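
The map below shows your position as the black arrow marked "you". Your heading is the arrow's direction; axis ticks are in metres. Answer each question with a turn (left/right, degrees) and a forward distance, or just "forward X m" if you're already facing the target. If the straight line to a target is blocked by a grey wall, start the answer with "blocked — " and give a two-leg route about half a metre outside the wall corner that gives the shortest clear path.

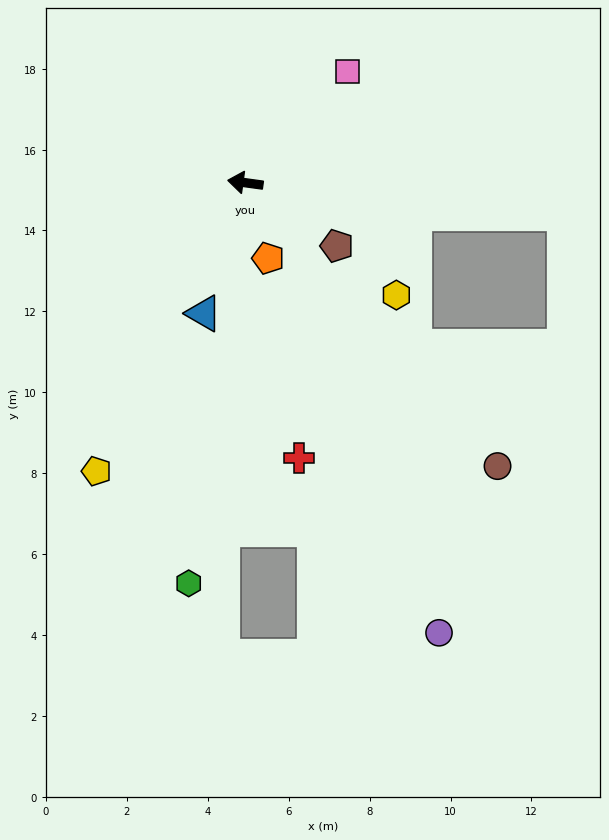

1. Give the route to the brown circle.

turn left 139°, forward 9.4 m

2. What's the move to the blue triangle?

turn left 80°, forward 3.4 m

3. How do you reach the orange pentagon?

turn left 115°, forward 1.9 m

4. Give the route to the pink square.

turn right 125°, forward 3.7 m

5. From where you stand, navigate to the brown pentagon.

turn left 153°, forward 2.7 m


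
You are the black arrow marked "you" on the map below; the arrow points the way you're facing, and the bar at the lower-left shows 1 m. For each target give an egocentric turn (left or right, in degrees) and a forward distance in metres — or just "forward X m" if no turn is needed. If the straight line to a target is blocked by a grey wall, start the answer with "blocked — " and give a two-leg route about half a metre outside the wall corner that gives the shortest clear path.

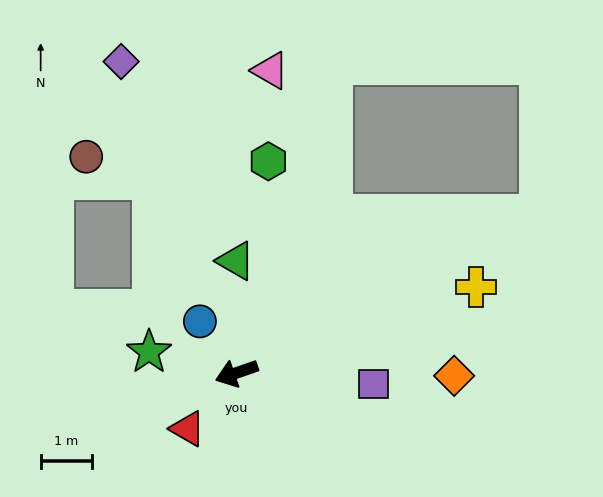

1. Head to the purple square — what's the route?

turn left 156°, forward 2.7 m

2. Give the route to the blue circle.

turn right 74°, forward 1.2 m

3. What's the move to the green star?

turn right 33°, forward 1.8 m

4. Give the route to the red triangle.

turn left 30°, forward 1.5 m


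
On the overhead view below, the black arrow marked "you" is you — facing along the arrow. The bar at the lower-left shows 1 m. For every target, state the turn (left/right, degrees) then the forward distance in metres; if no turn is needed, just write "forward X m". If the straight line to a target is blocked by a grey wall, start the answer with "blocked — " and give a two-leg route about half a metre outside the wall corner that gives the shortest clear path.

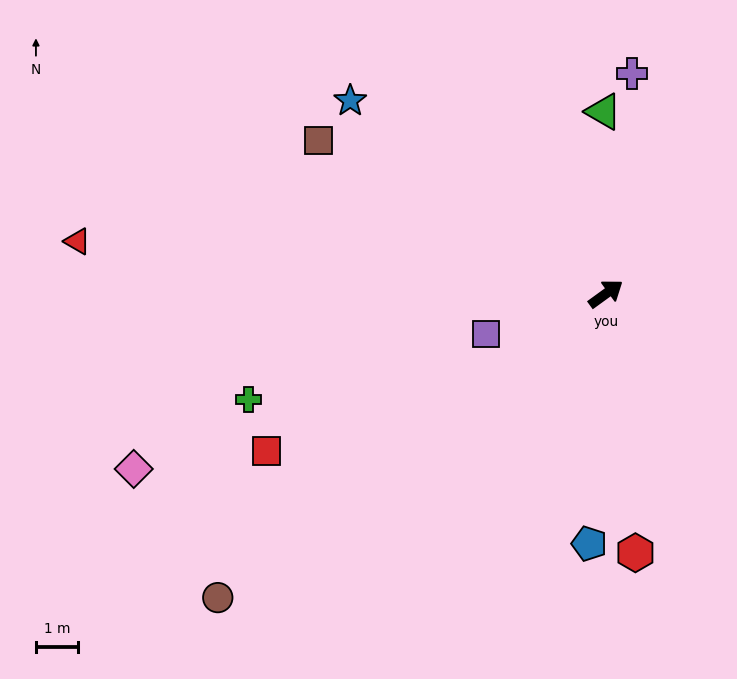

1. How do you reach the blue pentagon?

turn right 130°, forward 6.0 m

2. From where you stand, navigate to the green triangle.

turn left 55°, forward 4.4 m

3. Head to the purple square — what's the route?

turn left 162°, forward 3.0 m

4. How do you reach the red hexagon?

turn right 119°, forward 6.2 m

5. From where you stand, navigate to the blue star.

turn left 107°, forward 7.7 m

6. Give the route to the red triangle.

turn left 138°, forward 12.7 m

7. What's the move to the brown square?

turn left 116°, forward 7.8 m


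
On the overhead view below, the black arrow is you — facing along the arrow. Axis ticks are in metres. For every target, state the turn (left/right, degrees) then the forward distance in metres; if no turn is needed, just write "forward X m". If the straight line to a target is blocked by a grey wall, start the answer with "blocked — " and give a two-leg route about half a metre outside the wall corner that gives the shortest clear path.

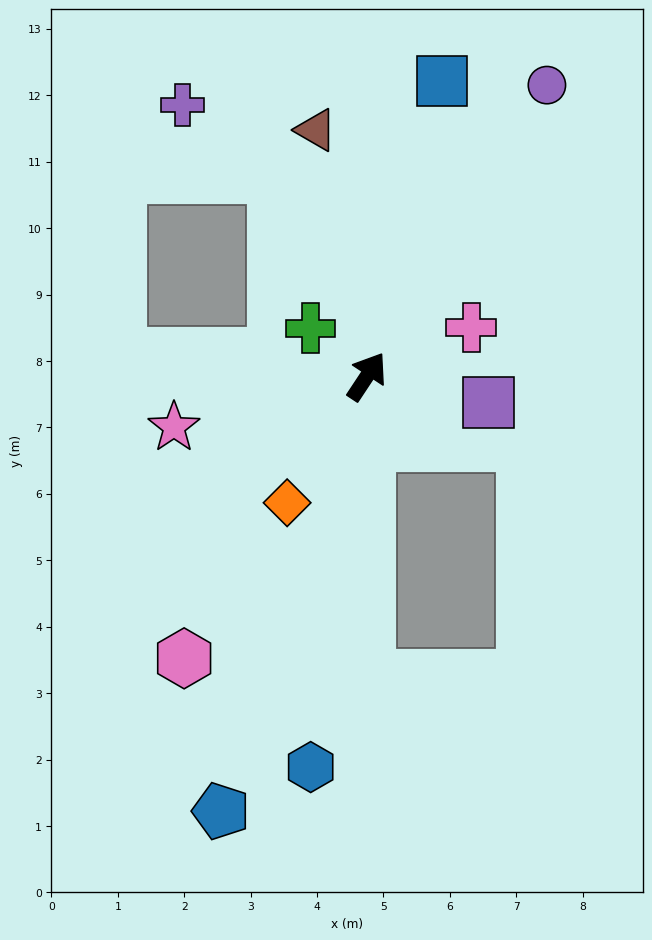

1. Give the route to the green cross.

turn left 83°, forward 1.1 m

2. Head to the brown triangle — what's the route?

turn left 45°, forward 3.8 m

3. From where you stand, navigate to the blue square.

turn left 19°, forward 4.6 m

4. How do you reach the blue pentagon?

turn right 165°, forward 6.9 m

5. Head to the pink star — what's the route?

turn left 138°, forward 3.0 m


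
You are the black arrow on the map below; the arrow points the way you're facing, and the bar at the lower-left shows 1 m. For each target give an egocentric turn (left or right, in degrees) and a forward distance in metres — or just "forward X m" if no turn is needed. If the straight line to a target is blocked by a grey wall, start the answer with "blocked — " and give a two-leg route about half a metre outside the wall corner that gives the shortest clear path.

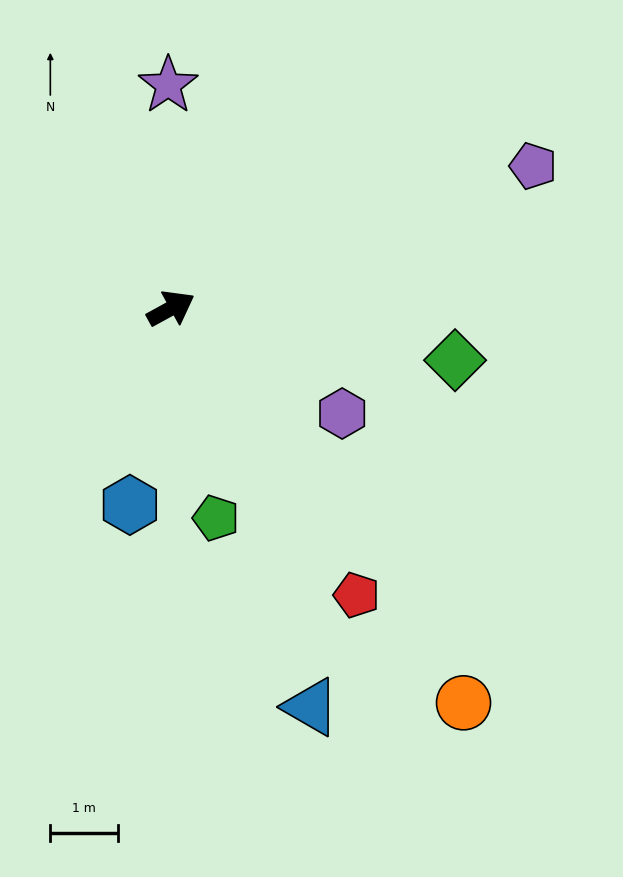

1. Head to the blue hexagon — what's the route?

turn right 131°, forward 3.0 m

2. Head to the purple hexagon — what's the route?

turn right 60°, forward 3.0 m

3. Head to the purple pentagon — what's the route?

turn right 7°, forward 5.8 m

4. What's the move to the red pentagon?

turn right 86°, forward 5.1 m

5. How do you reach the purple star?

turn left 62°, forward 3.3 m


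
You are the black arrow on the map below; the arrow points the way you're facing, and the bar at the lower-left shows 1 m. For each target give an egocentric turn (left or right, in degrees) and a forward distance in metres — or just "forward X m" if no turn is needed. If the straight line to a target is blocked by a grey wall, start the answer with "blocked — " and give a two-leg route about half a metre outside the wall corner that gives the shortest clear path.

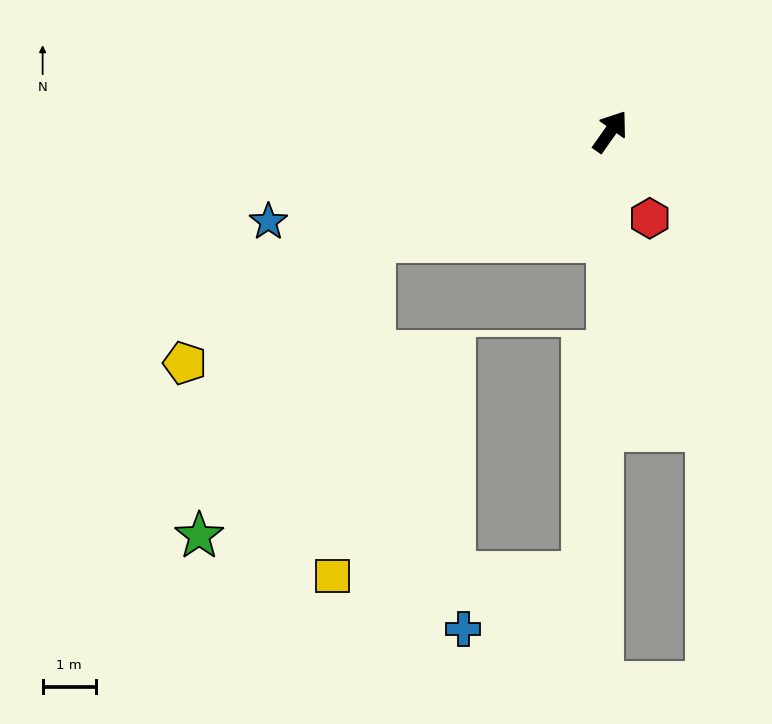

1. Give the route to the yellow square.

blocked — turn left 150°, forward 4.9 m, then turn left 58°, forward 6.4 m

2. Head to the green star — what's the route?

blocked — turn left 150°, forward 4.9 m, then turn left 35°, forward 6.4 m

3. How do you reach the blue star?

turn left 140°, forward 6.6 m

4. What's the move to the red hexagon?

turn right 120°, forward 1.8 m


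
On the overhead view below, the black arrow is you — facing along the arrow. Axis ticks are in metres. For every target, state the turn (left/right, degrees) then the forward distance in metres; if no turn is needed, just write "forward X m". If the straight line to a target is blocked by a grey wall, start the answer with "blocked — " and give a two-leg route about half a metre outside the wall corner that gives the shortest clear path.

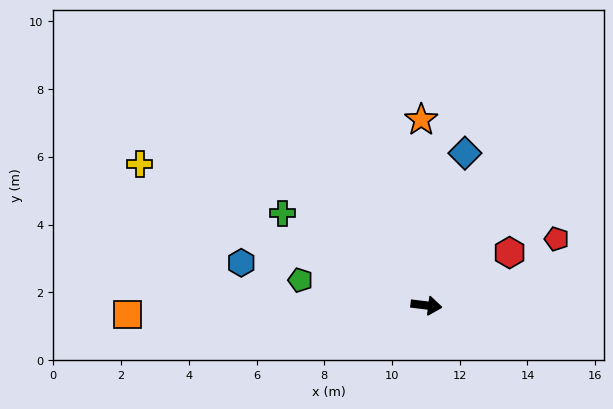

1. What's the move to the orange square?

turn right 171°, forward 8.8 m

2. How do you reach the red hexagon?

turn left 39°, forward 2.9 m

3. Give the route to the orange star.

turn left 99°, forward 5.5 m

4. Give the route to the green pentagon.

turn left 176°, forward 3.8 m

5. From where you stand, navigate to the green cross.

turn left 154°, forward 5.1 m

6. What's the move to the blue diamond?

turn left 83°, forward 4.6 m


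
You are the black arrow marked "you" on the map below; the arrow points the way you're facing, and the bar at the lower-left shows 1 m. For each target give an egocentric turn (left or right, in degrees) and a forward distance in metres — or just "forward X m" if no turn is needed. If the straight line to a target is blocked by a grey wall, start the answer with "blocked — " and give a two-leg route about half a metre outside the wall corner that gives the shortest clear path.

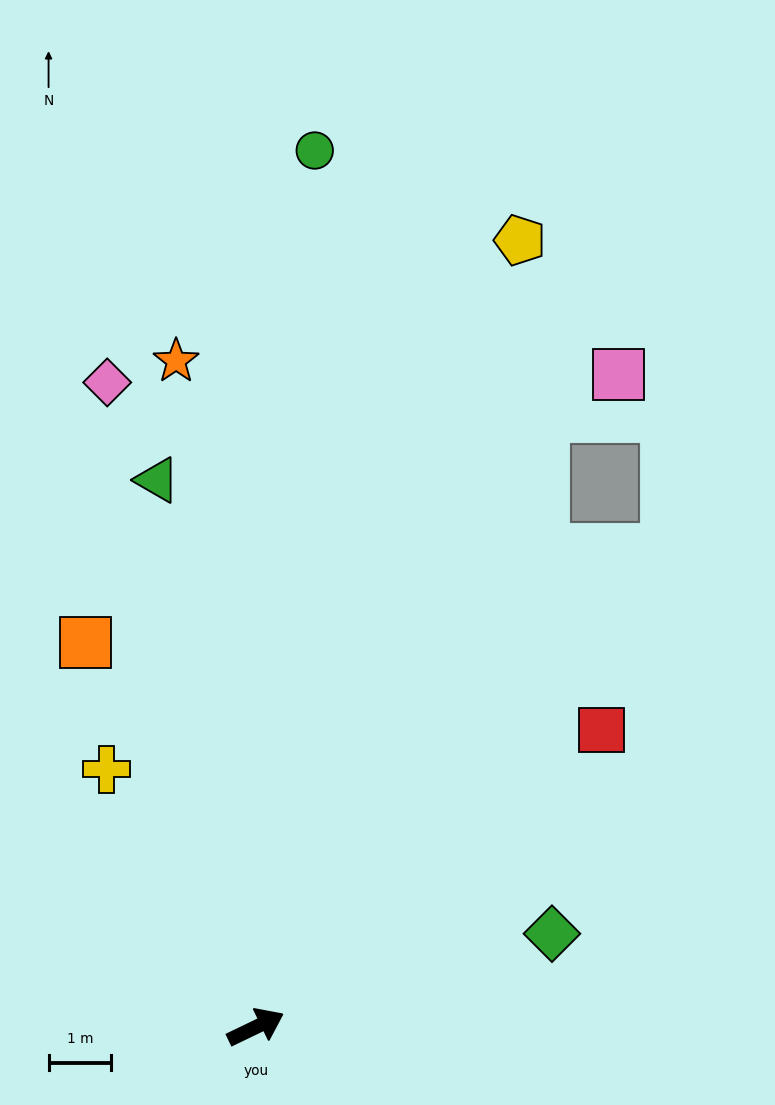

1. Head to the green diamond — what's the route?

turn right 8°, forward 5.0 m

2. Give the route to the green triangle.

turn left 74°, forward 8.9 m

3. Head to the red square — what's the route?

turn left 15°, forward 7.3 m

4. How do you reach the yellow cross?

turn left 94°, forward 4.8 m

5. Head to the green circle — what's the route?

turn left 60°, forward 14.0 m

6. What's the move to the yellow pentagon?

turn left 46°, forward 13.3 m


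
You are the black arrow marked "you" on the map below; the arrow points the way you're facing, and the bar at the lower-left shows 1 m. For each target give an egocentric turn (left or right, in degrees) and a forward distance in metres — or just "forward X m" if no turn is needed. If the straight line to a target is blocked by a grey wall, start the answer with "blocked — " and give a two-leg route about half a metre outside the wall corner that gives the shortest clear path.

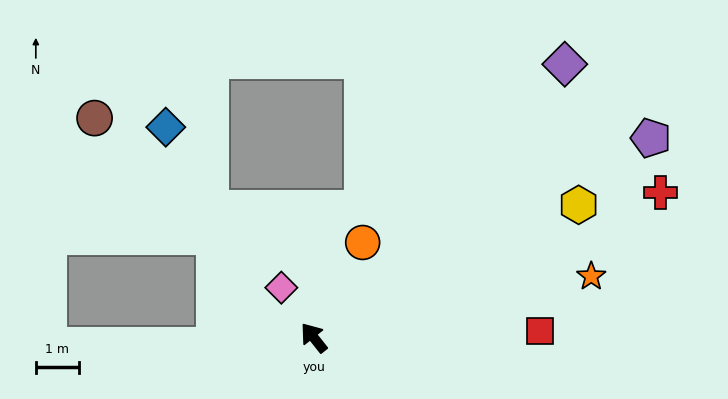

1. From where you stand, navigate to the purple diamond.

turn right 81°, forward 8.6 m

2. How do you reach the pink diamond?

turn right 5°, forward 1.4 m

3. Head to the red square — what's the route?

turn right 127°, forward 5.3 m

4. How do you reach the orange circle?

turn right 66°, forward 2.5 m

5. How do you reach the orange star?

turn right 116°, forward 6.6 m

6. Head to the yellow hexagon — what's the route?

turn right 102°, forward 6.9 m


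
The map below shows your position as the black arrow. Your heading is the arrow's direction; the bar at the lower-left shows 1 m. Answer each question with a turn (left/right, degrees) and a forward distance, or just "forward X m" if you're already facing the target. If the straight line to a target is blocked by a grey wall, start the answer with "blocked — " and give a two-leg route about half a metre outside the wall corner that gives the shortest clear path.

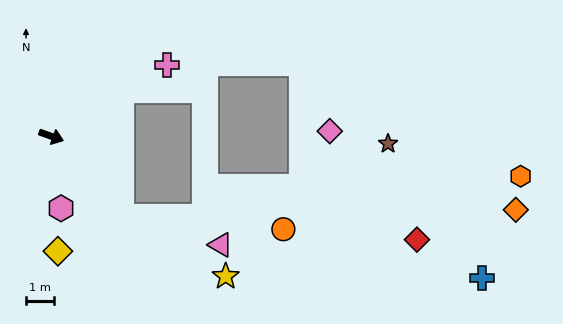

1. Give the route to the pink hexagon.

turn right 62°, forward 2.6 m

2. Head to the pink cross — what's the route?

turn left 52°, forward 4.8 m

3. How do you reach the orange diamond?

blocked — turn right 28°, forward 3.8 m, then turn left 49°, forward 13.9 m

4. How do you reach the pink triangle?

blocked — turn right 28°, forward 3.8 m, then turn left 31°, forward 3.6 m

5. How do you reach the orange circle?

blocked — turn right 28°, forward 3.8 m, then turn left 43°, forward 5.7 m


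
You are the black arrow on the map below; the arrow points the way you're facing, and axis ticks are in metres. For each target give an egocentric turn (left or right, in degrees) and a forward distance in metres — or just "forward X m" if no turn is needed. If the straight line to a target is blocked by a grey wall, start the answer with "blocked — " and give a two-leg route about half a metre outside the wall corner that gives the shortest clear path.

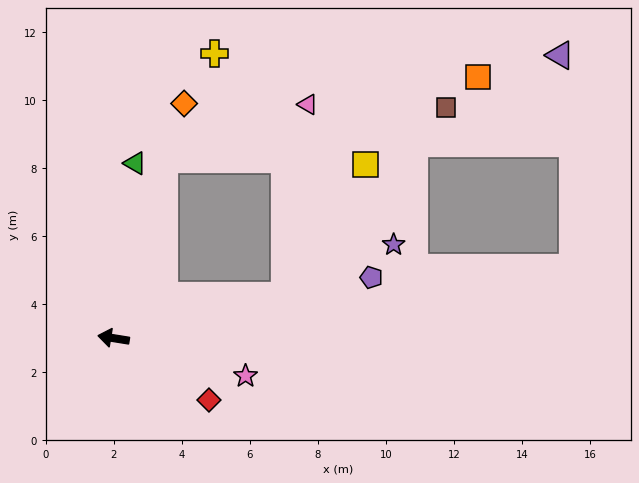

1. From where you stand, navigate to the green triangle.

turn right 88°, forward 5.2 m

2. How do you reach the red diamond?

turn left 156°, forward 3.3 m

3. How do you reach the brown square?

blocked — turn right 157°, forward 5.2 m, then turn left 36°, forward 7.3 m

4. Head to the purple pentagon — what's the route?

turn right 158°, forward 7.8 m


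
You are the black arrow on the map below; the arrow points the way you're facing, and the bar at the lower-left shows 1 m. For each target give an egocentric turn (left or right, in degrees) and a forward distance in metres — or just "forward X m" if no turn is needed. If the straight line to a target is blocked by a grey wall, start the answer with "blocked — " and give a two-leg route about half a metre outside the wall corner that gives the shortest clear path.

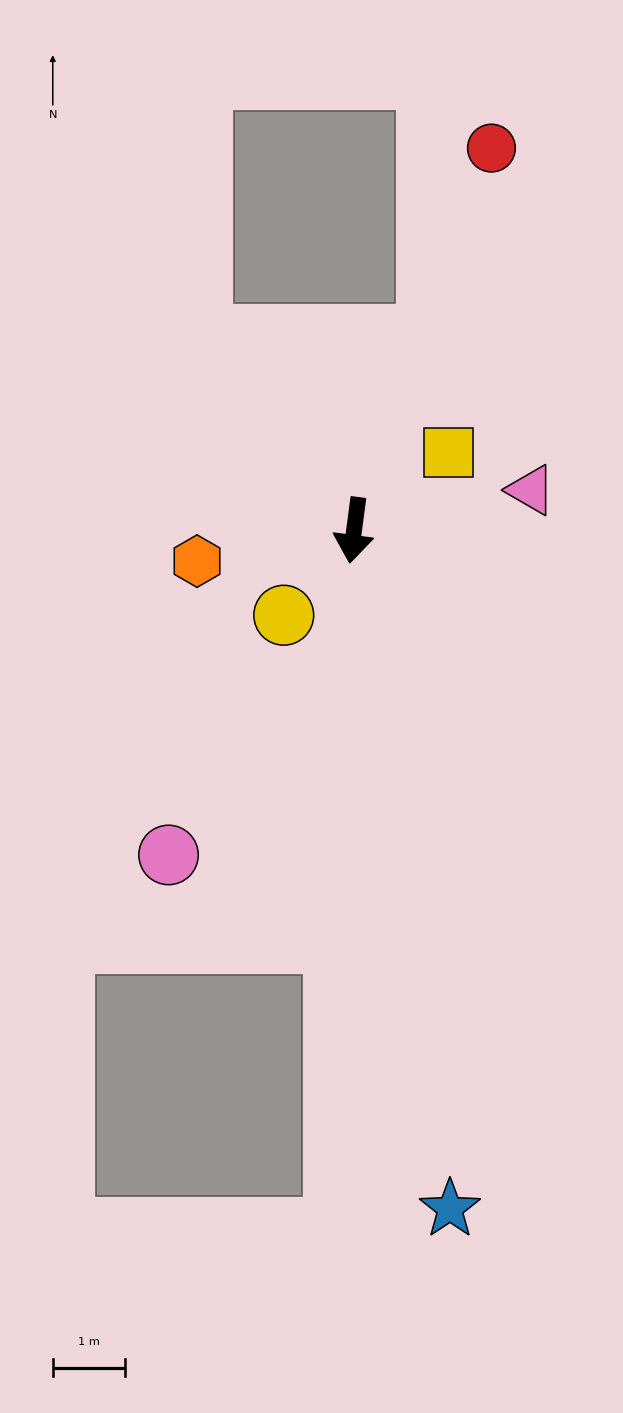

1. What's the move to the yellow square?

turn left 137°, forward 1.7 m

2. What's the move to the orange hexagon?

turn right 71°, forward 2.2 m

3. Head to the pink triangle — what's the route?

turn left 110°, forward 2.5 m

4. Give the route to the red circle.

turn left 168°, forward 5.6 m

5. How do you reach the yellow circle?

turn right 32°, forward 1.5 m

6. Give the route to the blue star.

turn left 16°, forward 9.4 m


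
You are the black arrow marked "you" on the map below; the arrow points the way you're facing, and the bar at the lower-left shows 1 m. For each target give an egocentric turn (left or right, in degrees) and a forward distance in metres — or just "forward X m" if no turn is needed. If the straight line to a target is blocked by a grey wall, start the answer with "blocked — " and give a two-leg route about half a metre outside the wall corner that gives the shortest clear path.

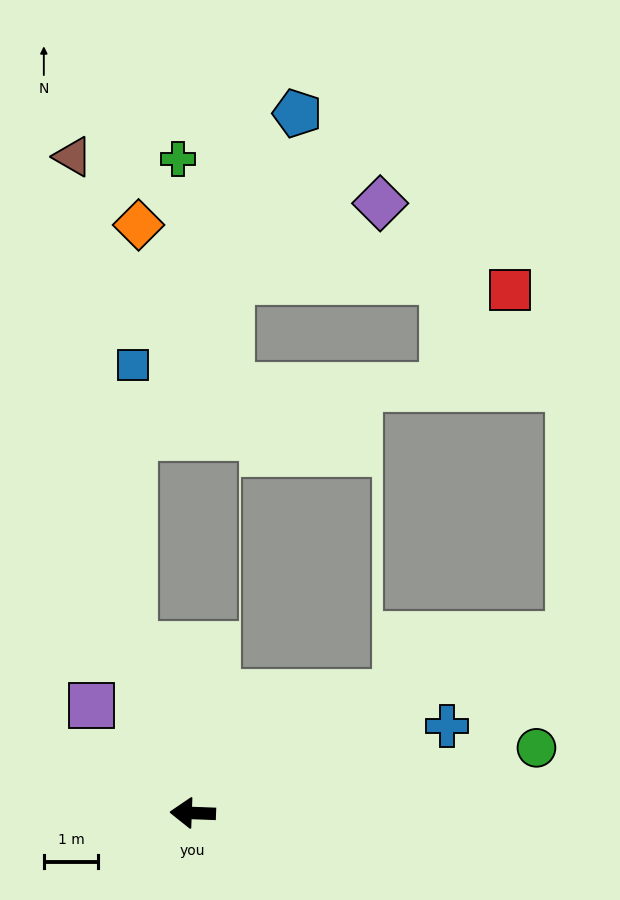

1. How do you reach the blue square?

blocked — turn right 69°, forward 3.3 m, then turn right 18°, forward 5.1 m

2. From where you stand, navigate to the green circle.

turn right 167°, forward 6.4 m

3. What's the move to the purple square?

turn right 45°, forward 2.7 m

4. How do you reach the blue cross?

turn right 159°, forward 4.9 m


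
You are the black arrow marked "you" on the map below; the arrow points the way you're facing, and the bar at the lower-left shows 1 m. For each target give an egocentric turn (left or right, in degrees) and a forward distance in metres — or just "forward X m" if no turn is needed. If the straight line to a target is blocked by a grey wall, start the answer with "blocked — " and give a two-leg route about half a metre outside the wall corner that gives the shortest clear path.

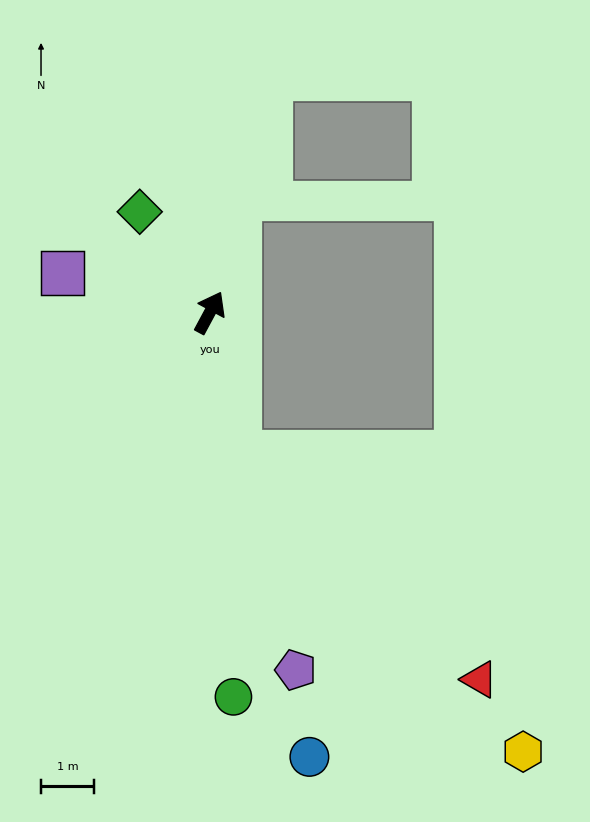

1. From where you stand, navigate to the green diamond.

turn left 63°, forward 2.3 m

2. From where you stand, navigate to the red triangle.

blocked — turn right 140°, forward 2.7 m, then turn left 35°, forward 6.2 m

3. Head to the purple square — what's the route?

turn left 103°, forward 2.9 m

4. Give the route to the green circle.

turn right 148°, forward 7.2 m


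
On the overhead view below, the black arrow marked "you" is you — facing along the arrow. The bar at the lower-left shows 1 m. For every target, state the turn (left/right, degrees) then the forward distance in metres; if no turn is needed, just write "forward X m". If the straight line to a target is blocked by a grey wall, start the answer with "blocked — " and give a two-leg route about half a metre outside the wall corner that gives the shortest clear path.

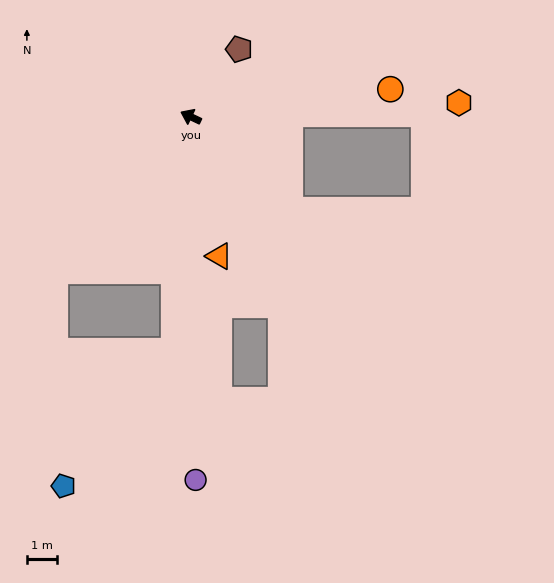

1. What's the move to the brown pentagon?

turn right 100°, forward 2.8 m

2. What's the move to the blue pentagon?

blocked — turn left 111°, forward 7.9 m, then turn right 35°, forward 5.9 m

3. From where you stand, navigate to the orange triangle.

turn left 127°, forward 4.8 m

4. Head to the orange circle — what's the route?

turn right 147°, forward 6.8 m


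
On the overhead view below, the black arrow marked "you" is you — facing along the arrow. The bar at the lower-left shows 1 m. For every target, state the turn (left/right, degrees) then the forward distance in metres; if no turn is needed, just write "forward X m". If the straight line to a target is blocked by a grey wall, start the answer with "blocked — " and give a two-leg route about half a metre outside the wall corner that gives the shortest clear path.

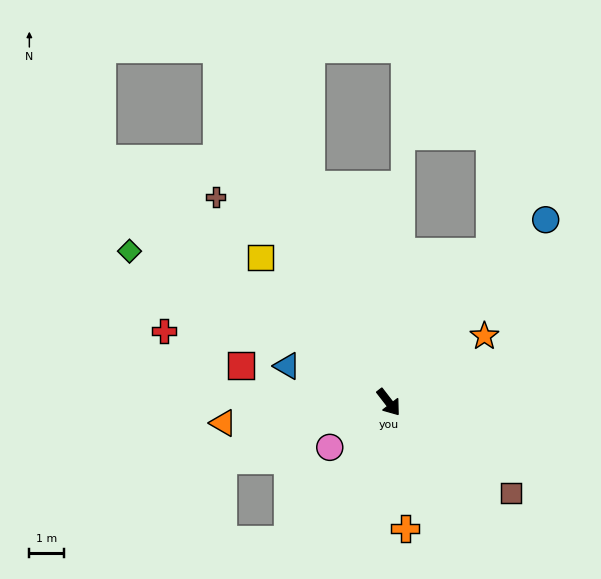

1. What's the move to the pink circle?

turn right 90°, forward 2.2 m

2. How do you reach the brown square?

turn left 16°, forward 4.4 m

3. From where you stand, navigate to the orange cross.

turn right 30°, forward 3.7 m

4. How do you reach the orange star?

turn left 87°, forward 3.4 m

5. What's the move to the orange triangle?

turn right 121°, forward 4.9 m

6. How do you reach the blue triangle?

turn right 147°, forward 3.2 m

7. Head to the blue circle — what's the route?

turn left 102°, forward 7.0 m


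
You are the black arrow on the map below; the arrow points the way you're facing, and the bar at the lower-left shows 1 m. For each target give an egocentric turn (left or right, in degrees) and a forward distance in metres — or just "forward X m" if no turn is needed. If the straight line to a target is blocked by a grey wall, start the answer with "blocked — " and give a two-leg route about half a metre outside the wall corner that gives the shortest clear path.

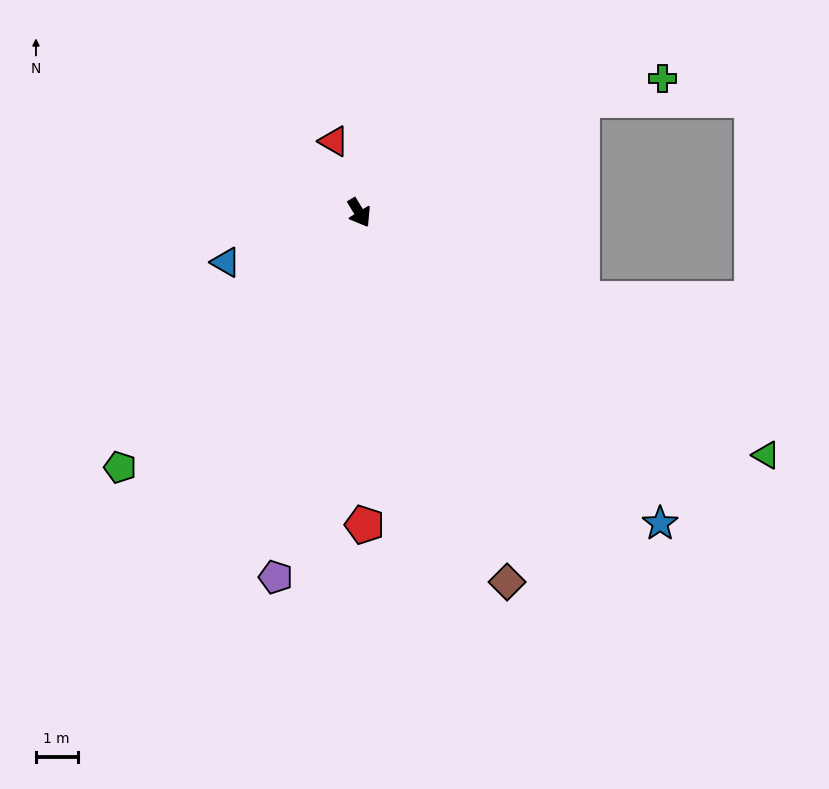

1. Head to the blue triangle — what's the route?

turn right 101°, forward 3.4 m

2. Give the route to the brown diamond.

turn right 9°, forward 9.6 m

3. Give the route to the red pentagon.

turn right 30°, forward 7.5 m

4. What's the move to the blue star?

turn left 13°, forward 10.4 m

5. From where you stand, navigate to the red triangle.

turn left 168°, forward 1.8 m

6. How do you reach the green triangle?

turn left 28°, forward 11.4 m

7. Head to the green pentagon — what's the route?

turn right 74°, forward 8.4 m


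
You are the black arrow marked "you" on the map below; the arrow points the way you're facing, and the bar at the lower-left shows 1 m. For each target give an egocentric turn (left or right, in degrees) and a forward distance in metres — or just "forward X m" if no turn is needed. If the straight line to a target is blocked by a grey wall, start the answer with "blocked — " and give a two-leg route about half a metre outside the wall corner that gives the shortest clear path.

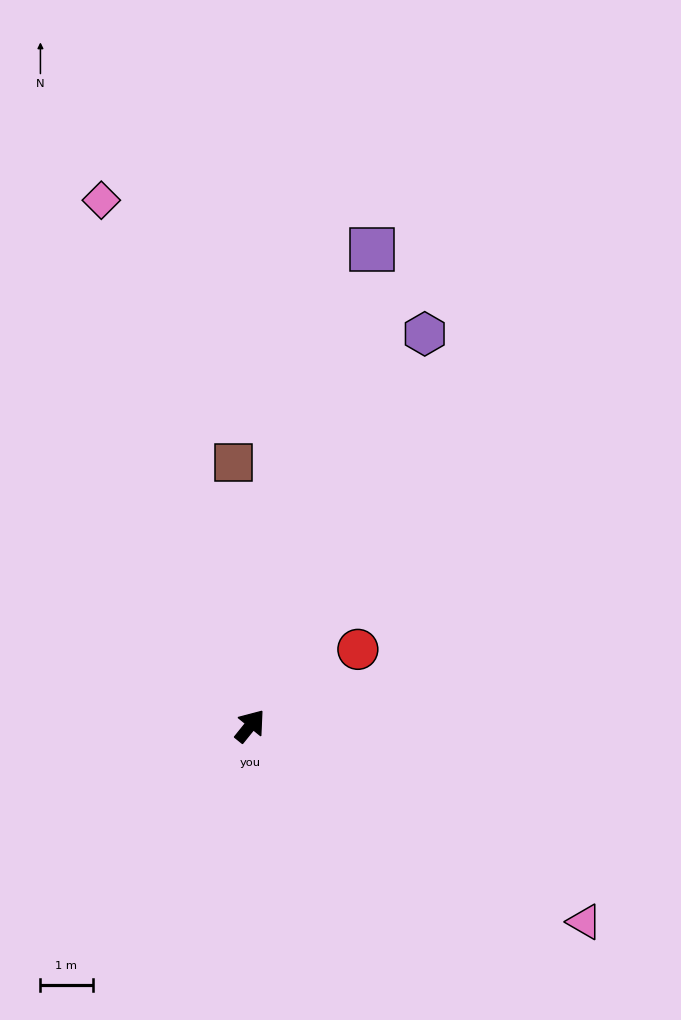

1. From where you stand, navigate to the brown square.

turn left 42°, forward 5.1 m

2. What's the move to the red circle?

turn right 16°, forward 2.5 m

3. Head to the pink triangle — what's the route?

turn right 81°, forward 7.4 m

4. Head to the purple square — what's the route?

turn left 25°, forward 9.4 m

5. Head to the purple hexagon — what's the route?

turn left 15°, forward 8.2 m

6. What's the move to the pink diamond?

turn left 55°, forward 10.5 m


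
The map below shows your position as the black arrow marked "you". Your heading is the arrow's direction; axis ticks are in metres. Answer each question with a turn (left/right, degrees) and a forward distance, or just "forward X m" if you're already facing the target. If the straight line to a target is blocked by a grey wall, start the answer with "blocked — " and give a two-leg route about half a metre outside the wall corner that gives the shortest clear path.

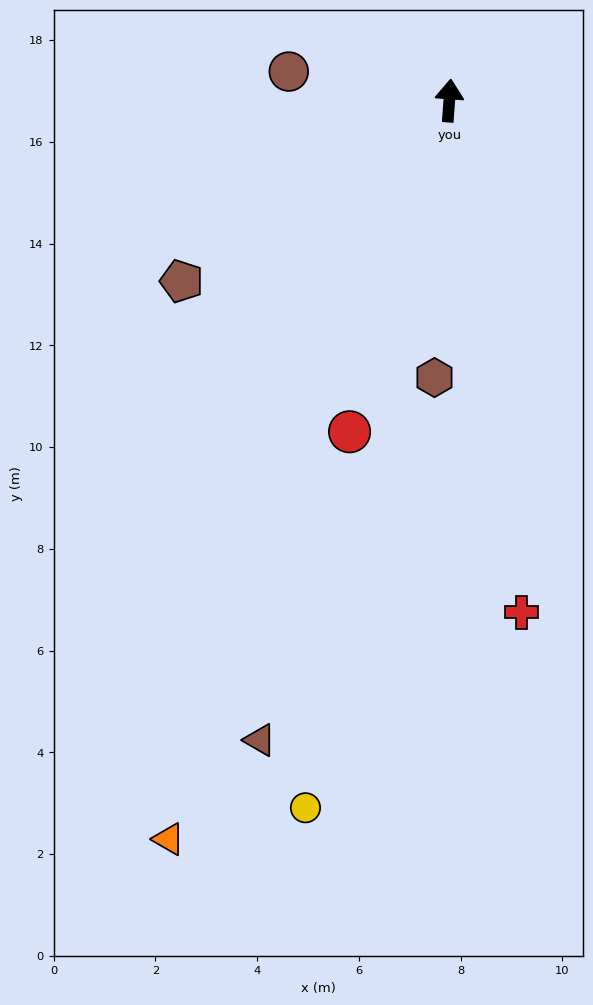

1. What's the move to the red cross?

turn right 168°, forward 10.2 m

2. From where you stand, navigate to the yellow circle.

turn left 173°, forward 14.2 m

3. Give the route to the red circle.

turn left 167°, forward 6.8 m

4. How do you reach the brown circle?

turn left 84°, forward 3.2 m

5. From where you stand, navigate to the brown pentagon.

turn left 128°, forward 6.3 m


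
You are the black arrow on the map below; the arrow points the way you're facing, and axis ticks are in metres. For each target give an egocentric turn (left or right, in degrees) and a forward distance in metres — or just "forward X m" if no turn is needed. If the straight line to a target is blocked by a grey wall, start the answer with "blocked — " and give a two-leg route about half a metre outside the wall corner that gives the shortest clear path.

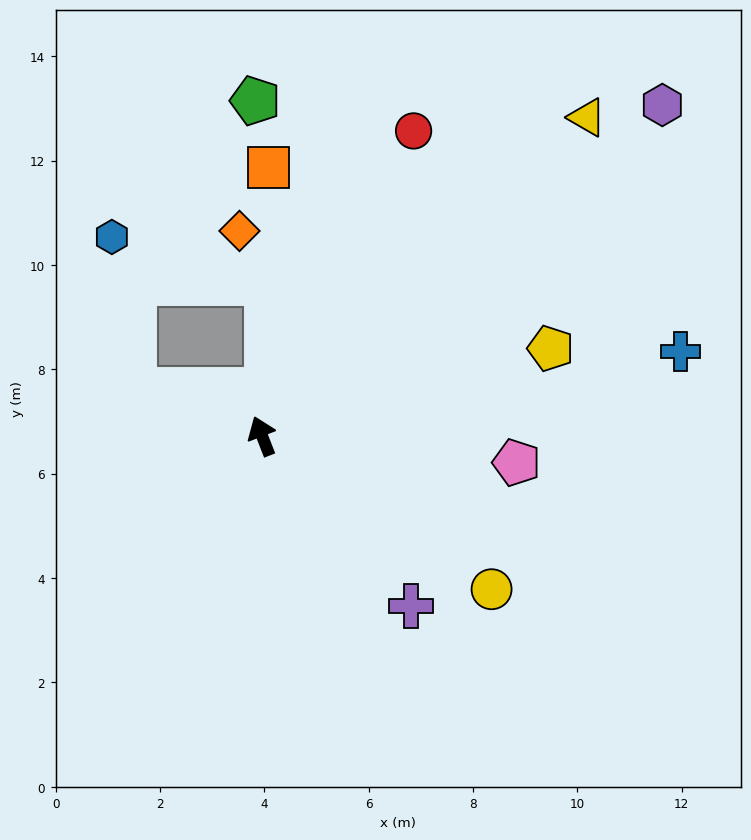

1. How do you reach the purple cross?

turn right 160°, forward 4.3 m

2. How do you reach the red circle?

turn right 48°, forward 6.5 m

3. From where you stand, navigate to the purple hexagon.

turn right 72°, forward 10.0 m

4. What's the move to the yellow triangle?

turn right 67°, forward 8.7 m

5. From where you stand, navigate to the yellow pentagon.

turn right 94°, forward 5.8 m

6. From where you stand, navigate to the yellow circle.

turn right 145°, forward 5.3 m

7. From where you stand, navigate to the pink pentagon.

turn right 117°, forward 4.9 m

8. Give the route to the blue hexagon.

blocked — turn left 49°, forward 2.6 m, then turn right 62°, forward 3.0 m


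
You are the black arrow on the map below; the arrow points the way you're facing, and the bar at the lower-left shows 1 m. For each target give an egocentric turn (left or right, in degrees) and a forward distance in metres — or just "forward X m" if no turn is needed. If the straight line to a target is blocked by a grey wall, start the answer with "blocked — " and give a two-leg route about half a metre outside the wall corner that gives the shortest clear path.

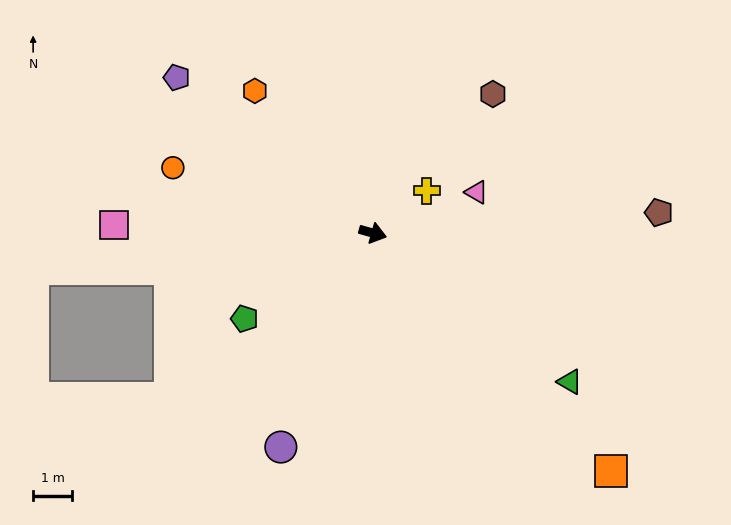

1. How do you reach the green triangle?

turn right 21°, forward 6.4 m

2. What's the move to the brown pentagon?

turn left 20°, forward 7.4 m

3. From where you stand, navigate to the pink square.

turn right 166°, forward 6.7 m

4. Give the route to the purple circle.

turn right 97°, forward 6.0 m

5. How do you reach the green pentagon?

turn right 130°, forward 4.0 m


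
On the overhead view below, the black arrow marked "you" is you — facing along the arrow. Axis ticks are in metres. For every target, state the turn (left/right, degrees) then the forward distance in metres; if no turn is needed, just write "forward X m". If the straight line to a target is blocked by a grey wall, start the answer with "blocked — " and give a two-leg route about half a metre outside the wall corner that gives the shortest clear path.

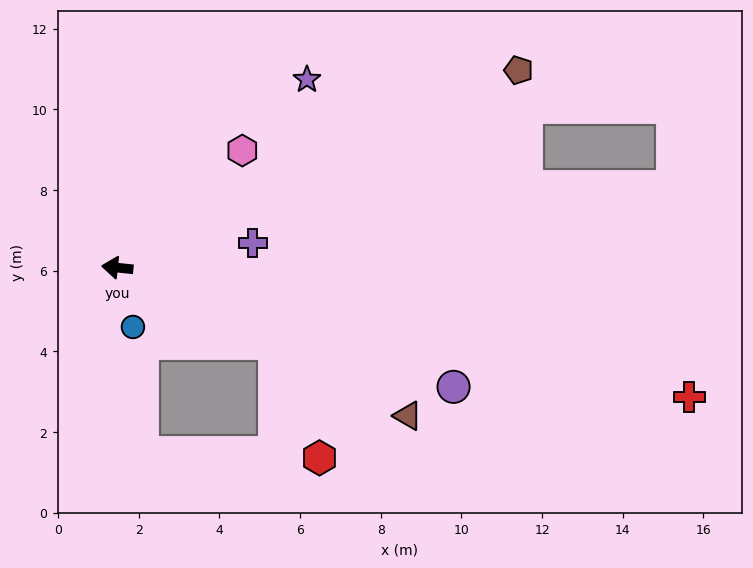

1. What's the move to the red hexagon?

blocked — turn left 161°, forward 4.3 m, then turn right 44°, forward 3.1 m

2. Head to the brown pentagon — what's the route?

turn right 148°, forward 11.1 m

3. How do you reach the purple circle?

turn left 166°, forward 8.8 m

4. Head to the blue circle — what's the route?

turn left 111°, forward 1.5 m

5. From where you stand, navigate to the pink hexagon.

turn right 131°, forward 4.2 m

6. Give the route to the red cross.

turn left 173°, forward 14.5 m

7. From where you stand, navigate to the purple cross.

turn right 164°, forward 3.4 m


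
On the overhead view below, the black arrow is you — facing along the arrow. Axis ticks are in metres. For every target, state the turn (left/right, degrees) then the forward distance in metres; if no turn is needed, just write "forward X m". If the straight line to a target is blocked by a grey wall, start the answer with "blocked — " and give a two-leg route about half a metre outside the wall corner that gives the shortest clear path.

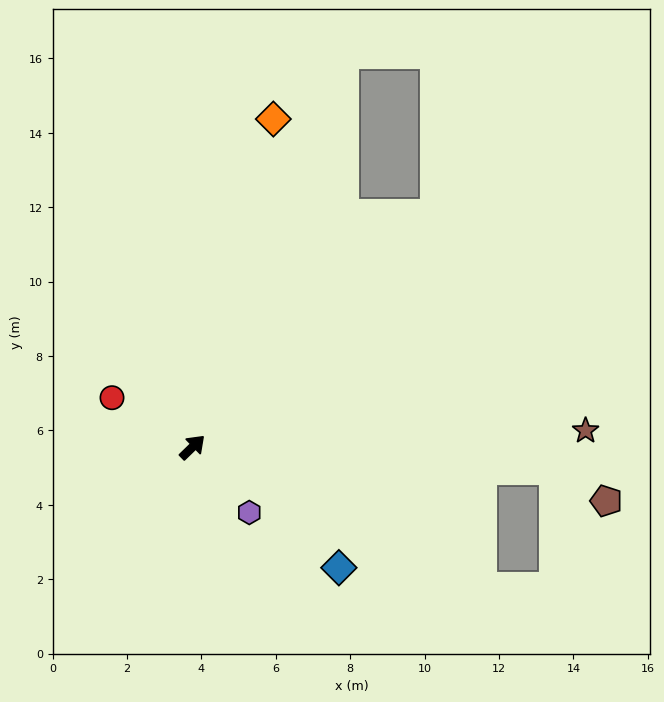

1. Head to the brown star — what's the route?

turn right 42°, forward 10.6 m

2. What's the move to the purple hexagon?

turn right 93°, forward 2.3 m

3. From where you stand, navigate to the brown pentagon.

blocked — turn right 48°, forward 9.8 m, then turn right 27°, forward 1.6 m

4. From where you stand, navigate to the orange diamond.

turn left 32°, forward 9.1 m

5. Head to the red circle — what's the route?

turn left 104°, forward 2.5 m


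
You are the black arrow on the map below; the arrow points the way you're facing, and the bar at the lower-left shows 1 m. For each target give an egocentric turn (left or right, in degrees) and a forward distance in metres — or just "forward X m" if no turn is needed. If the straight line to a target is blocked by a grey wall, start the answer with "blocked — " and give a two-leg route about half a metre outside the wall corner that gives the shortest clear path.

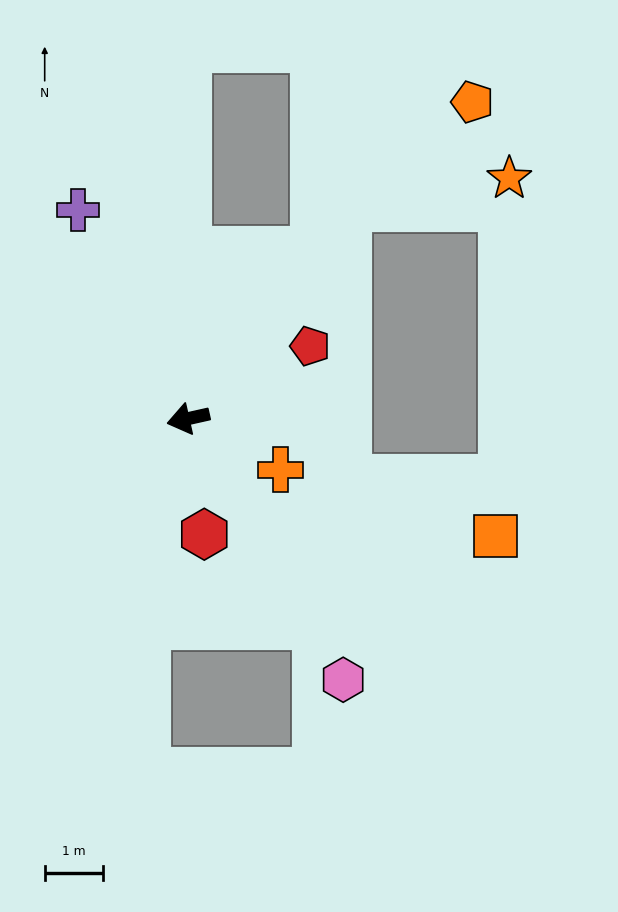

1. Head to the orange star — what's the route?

blocked — turn right 139°, forward 4.6 m, then turn right 44°, forward 2.8 m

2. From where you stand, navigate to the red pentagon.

turn right 162°, forward 2.4 m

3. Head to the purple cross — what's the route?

turn right 75°, forward 4.1 m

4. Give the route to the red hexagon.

turn left 85°, forward 2.0 m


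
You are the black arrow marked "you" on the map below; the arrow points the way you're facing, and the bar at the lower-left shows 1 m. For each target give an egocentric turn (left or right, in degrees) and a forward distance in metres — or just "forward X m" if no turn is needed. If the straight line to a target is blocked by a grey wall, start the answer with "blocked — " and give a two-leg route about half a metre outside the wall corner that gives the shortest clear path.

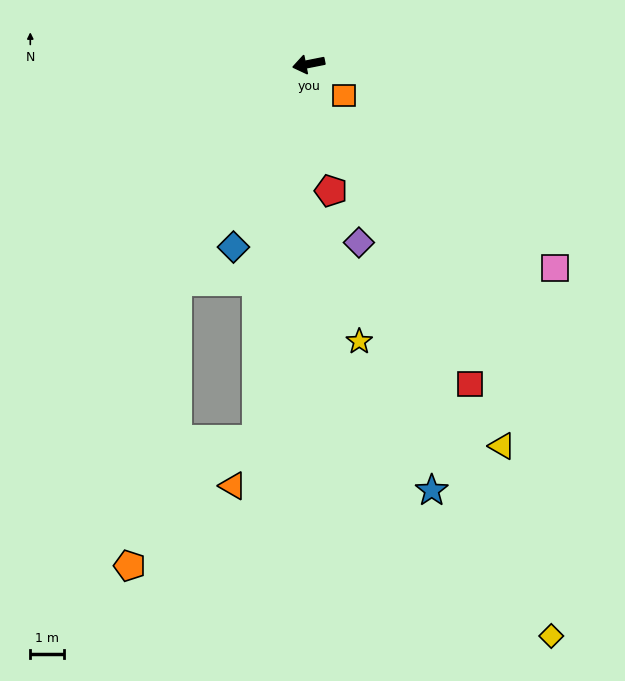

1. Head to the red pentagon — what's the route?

turn left 89°, forward 3.8 m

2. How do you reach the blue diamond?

turn left 56°, forward 5.8 m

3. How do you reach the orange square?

turn left 127°, forward 1.4 m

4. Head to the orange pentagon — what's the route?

blocked — turn left 48°, forward 7.5 m, then turn left 21°, forward 8.5 m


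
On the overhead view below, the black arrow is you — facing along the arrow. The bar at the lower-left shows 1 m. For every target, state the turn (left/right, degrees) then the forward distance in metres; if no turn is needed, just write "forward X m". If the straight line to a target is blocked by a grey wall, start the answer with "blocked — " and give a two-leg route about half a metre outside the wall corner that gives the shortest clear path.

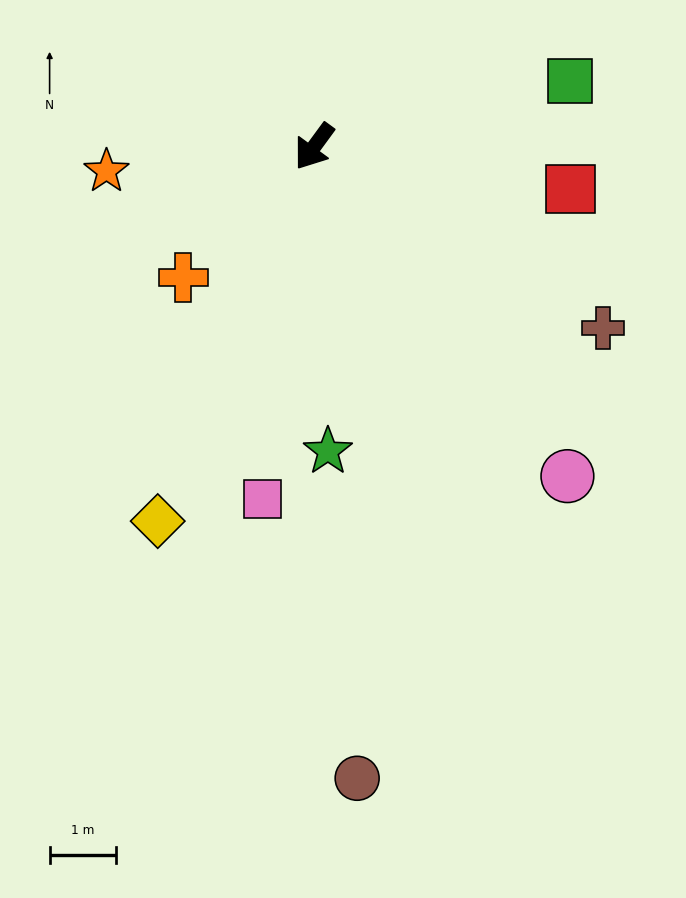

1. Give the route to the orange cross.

turn right 9°, forward 2.8 m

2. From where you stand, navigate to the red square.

turn left 117°, forward 3.9 m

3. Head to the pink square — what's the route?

turn left 28°, forward 5.4 m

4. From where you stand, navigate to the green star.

turn left 39°, forward 4.6 m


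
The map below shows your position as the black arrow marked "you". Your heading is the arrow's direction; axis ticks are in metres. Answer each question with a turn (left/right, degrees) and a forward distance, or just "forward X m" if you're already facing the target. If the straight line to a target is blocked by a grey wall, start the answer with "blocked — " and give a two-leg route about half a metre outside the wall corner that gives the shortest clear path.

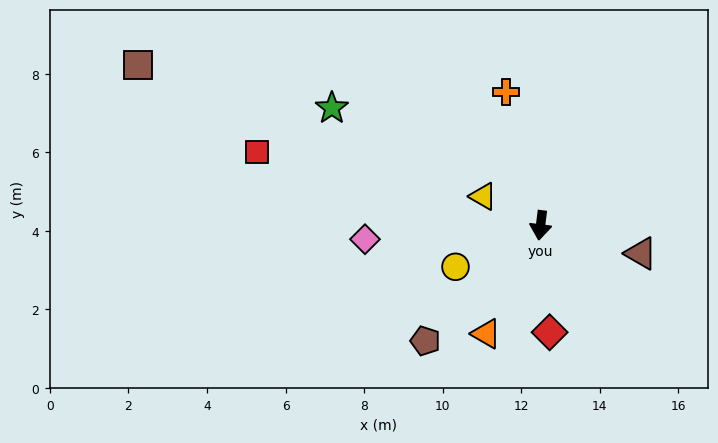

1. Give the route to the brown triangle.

turn left 81°, forward 2.7 m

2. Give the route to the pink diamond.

turn right 78°, forward 4.5 m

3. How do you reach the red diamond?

turn left 12°, forward 2.7 m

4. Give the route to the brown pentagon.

turn right 38°, forward 4.2 m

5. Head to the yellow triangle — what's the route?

turn right 110°, forward 1.6 m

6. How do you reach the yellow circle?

turn right 57°, forward 2.4 m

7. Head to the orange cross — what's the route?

turn right 158°, forward 3.5 m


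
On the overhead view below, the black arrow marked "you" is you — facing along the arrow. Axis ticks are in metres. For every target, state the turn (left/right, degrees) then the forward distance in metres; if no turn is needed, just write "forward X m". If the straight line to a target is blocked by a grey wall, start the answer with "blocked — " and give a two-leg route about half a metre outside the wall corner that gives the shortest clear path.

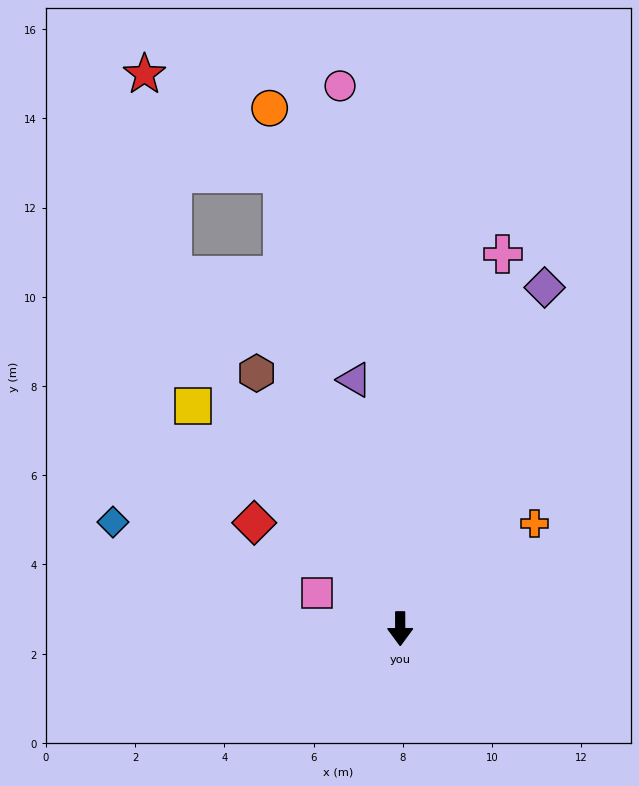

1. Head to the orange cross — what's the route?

turn left 128°, forward 3.8 m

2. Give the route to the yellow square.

turn right 137°, forward 6.8 m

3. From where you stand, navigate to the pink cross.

turn left 165°, forward 8.7 m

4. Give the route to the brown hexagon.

turn right 151°, forward 6.6 m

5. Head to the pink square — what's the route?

turn right 113°, forward 2.0 m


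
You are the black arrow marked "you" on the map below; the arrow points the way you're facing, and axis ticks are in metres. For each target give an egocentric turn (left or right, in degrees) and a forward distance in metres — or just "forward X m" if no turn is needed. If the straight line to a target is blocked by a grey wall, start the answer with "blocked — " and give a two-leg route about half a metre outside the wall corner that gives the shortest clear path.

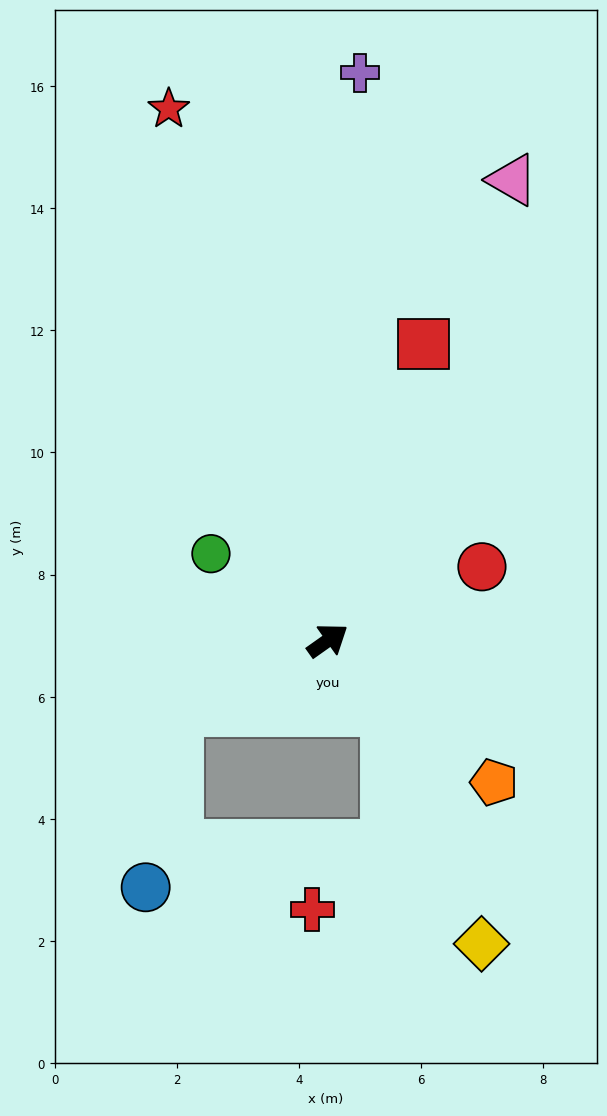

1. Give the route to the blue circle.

blocked — turn left 170°, forward 2.7 m, then turn left 55°, forward 2.9 m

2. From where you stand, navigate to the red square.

turn left 37°, forward 5.1 m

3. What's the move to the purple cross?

turn left 51°, forward 9.3 m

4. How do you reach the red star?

turn left 71°, forward 9.1 m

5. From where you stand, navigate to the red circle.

turn right 10°, forward 2.8 m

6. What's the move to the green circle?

turn left 108°, forward 2.4 m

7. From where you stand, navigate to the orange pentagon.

turn right 76°, forward 3.6 m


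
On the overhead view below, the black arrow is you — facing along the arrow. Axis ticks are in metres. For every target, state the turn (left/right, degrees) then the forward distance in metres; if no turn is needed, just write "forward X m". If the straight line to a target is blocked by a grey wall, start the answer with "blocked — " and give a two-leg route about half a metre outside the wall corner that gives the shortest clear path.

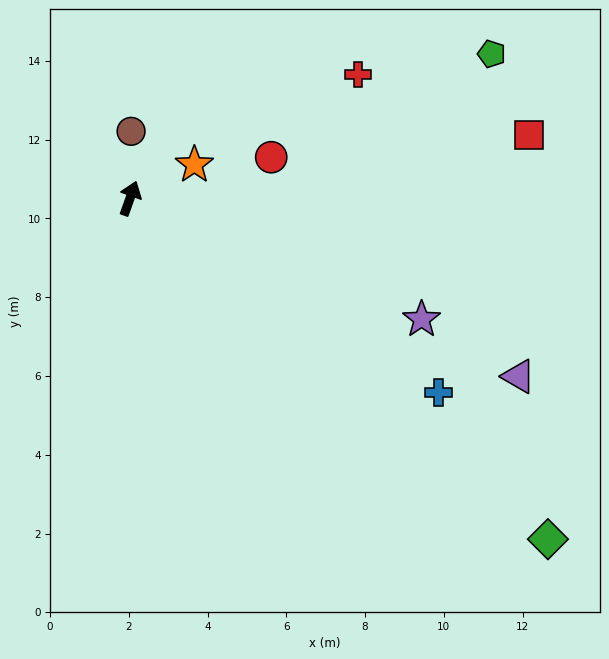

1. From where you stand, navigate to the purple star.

turn right 93°, forward 8.0 m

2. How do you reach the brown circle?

turn left 19°, forward 1.7 m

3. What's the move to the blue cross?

turn right 103°, forward 9.3 m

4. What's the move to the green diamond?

turn right 110°, forward 13.7 m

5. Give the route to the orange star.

turn right 43°, forward 1.8 m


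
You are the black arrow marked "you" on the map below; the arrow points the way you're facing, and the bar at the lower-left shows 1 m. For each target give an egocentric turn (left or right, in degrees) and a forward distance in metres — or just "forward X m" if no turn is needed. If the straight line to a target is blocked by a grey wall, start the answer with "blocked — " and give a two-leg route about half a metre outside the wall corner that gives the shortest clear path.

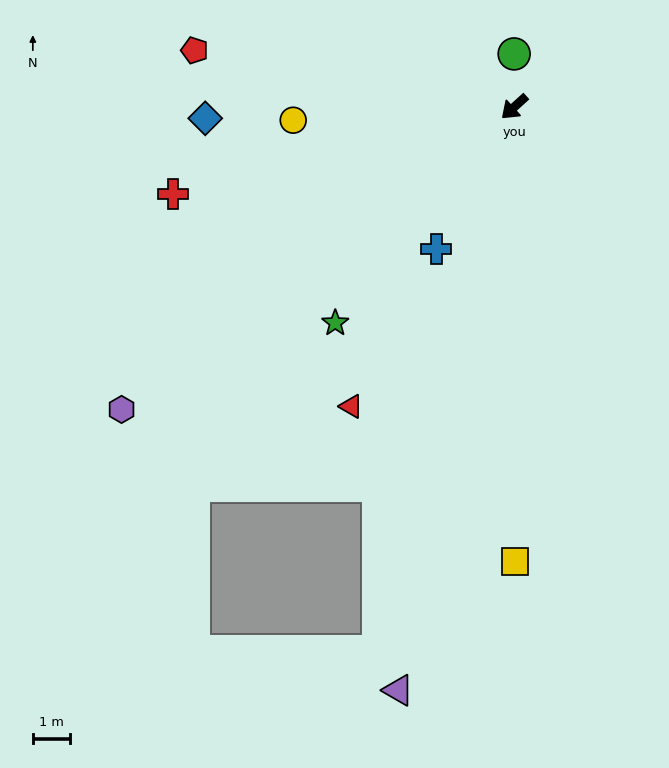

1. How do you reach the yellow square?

turn left 48°, forward 12.1 m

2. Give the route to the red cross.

turn right 28°, forward 9.4 m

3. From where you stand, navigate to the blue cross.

turn left 19°, forward 4.3 m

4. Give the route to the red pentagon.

turn right 52°, forward 8.6 m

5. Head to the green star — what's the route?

turn left 8°, forward 7.5 m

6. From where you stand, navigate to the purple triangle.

turn left 37°, forward 15.8 m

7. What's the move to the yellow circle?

turn right 39°, forward 5.9 m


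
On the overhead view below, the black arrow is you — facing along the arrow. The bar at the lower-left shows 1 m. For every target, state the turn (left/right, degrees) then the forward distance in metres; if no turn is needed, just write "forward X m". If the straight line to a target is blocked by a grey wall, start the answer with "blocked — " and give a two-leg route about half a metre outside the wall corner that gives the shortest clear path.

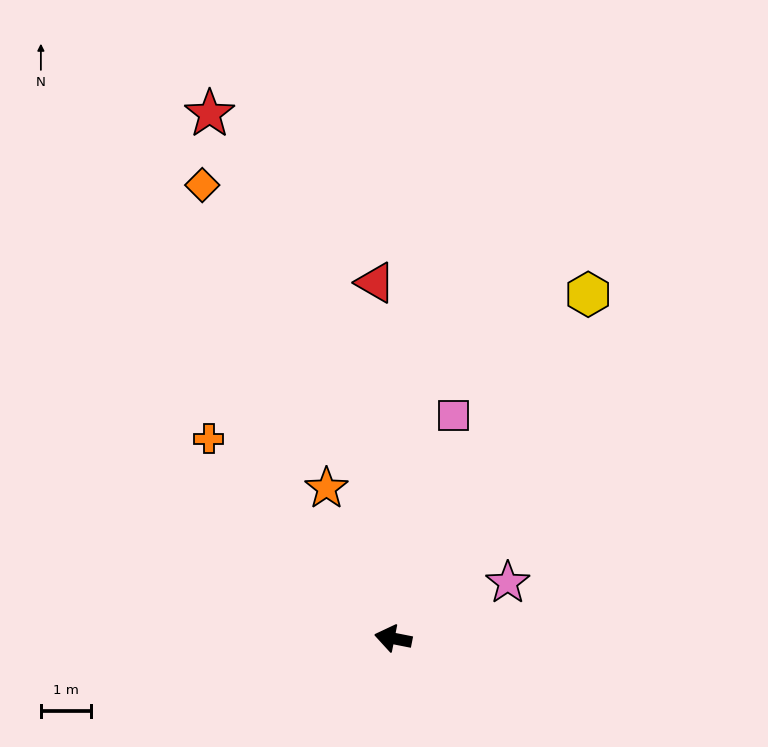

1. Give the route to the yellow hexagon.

turn right 108°, forward 7.9 m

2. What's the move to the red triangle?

turn right 76°, forward 7.1 m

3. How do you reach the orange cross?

turn right 36°, forward 5.4 m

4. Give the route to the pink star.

turn right 143°, forward 2.5 m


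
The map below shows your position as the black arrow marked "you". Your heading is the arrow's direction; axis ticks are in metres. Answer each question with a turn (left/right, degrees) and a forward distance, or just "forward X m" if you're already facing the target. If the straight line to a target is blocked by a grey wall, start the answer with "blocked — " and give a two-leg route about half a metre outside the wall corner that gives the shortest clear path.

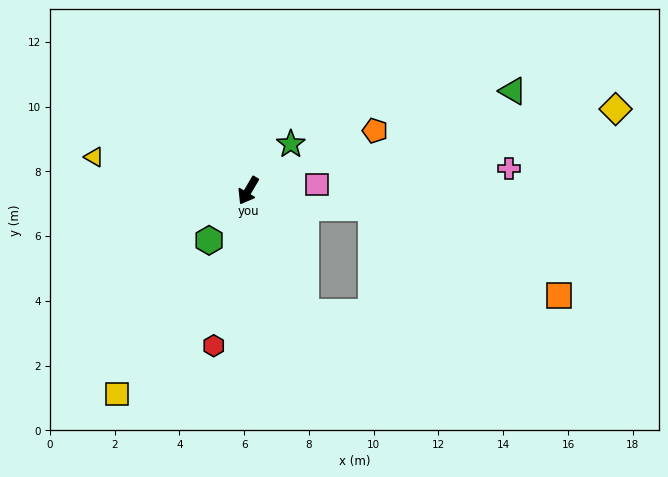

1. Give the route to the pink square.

turn left 126°, forward 2.1 m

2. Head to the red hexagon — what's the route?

turn left 18°, forward 4.9 m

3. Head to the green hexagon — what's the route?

turn right 8°, forward 2.0 m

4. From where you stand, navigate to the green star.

turn left 168°, forward 1.9 m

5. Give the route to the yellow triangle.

turn right 72°, forward 4.9 m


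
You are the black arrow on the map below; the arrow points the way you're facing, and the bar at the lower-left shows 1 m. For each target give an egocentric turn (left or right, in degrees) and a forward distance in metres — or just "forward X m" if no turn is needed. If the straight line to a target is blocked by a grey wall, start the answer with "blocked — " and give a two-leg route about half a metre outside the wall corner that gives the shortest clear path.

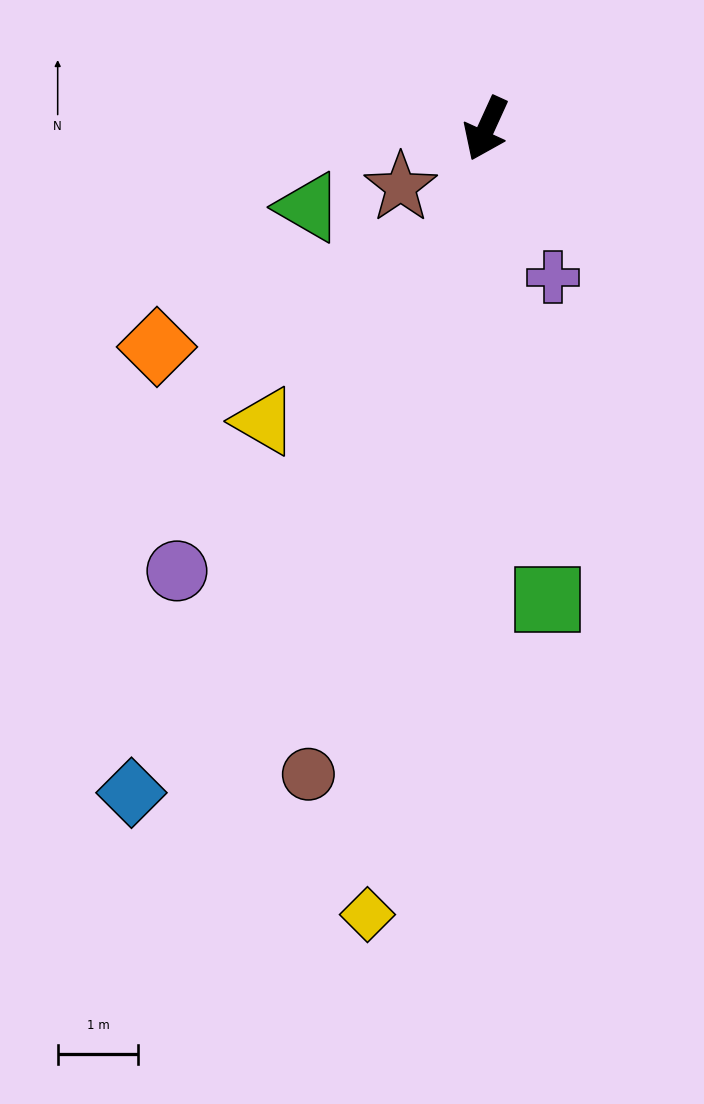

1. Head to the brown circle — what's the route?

turn left 9°, forward 8.3 m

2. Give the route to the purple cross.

turn left 49°, forward 2.0 m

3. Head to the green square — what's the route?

turn left 32°, forward 5.9 m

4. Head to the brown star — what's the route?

turn right 31°, forward 1.3 m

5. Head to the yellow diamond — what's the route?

turn left 16°, forward 9.9 m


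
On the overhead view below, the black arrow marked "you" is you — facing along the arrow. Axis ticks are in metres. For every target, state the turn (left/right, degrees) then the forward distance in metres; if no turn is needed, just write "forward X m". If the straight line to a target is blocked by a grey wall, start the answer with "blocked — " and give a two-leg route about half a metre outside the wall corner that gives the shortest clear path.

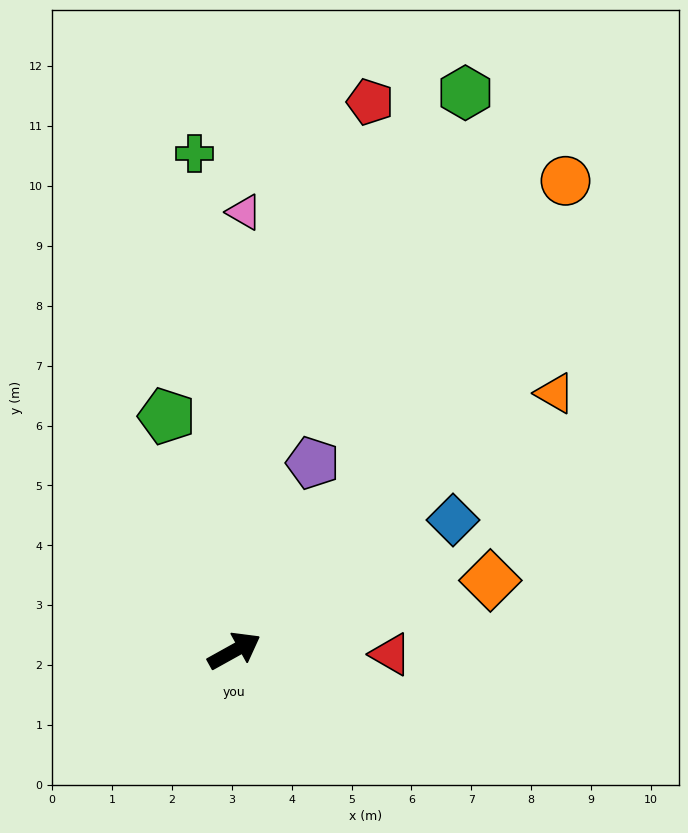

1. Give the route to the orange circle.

turn left 26°, forward 9.6 m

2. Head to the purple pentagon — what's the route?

turn left 38°, forward 3.4 m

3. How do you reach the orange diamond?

turn right 14°, forward 4.4 m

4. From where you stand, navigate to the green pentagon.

turn left 77°, forward 4.1 m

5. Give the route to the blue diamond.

forward 4.3 m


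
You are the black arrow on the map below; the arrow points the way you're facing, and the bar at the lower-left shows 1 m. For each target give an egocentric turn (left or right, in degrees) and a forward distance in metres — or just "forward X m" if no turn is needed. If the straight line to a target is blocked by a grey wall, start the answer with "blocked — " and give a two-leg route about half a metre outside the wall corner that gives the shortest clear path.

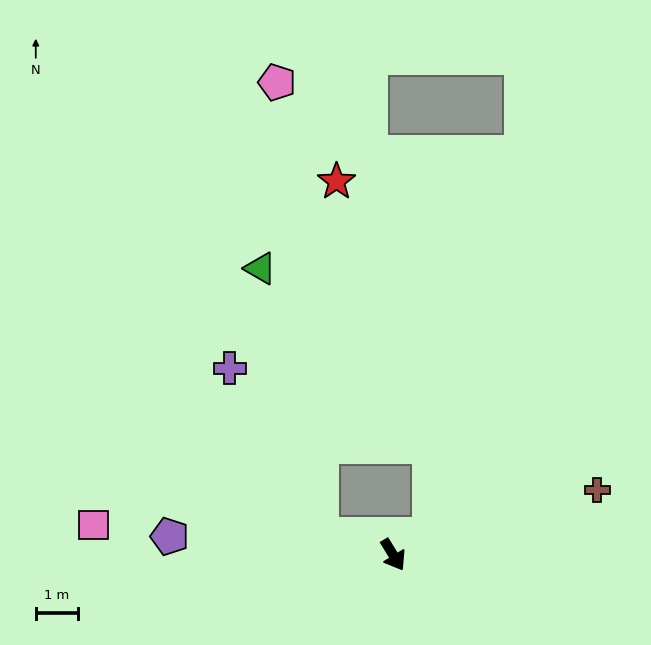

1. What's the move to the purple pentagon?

turn right 126°, forward 5.3 m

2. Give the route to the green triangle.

blocked — turn right 137°, forward 1.8 m, then turn right 62°, forward 6.5 m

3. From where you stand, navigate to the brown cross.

turn left 76°, forward 5.1 m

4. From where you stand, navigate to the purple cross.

blocked — turn right 137°, forward 1.8 m, then turn right 46°, forward 4.5 m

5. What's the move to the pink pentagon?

blocked — turn right 137°, forward 1.8 m, then turn right 69°, forward 10.8 m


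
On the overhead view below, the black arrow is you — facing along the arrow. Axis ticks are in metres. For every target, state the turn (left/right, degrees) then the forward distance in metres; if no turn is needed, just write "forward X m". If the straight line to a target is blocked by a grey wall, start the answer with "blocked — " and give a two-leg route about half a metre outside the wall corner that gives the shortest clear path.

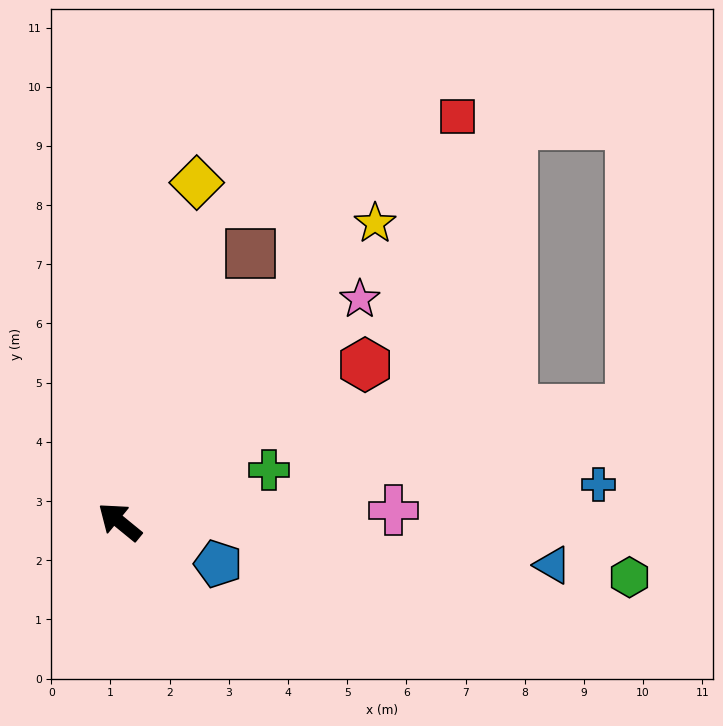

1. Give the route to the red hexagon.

turn right 108°, forward 4.9 m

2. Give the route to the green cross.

turn right 122°, forward 2.7 m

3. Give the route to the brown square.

turn right 77°, forward 5.0 m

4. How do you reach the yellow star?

turn right 91°, forward 6.6 m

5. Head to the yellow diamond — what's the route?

turn right 64°, forward 5.9 m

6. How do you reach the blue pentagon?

turn right 164°, forward 1.8 m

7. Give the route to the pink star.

turn right 98°, forward 5.5 m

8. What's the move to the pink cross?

turn right 138°, forward 4.6 m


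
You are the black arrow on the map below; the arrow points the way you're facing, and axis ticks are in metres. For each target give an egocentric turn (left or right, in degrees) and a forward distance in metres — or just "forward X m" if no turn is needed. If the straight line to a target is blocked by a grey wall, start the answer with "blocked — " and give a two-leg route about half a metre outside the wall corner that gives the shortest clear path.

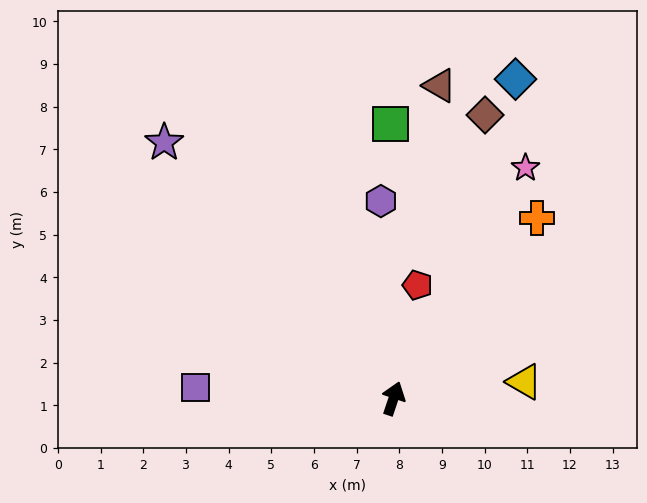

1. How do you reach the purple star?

turn left 60°, forward 8.1 m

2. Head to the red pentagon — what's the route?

turn left 7°, forward 2.7 m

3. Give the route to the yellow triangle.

turn right 64°, forward 3.1 m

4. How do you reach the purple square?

turn left 105°, forward 4.7 m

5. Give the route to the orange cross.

turn right 20°, forward 5.4 m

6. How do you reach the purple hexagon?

turn left 22°, forward 4.6 m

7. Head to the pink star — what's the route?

turn right 11°, forward 6.2 m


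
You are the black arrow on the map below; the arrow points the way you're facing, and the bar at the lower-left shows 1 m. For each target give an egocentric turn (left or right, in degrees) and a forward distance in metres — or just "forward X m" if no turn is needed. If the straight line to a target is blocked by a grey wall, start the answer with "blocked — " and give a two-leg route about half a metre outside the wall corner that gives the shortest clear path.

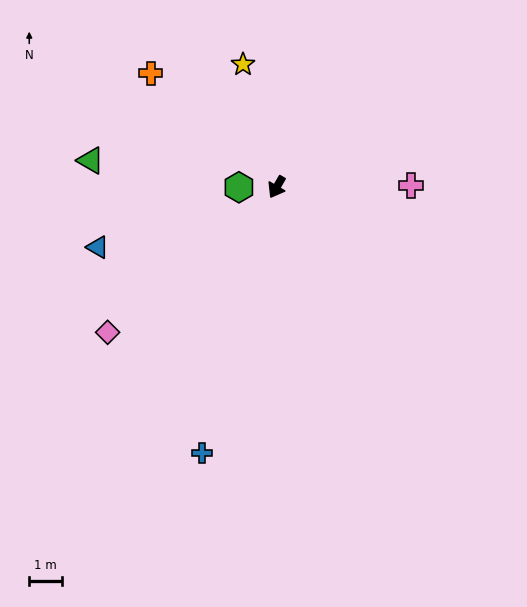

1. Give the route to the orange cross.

turn right 102°, forward 5.1 m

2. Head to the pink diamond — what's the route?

turn right 19°, forward 6.7 m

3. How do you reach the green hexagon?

turn right 60°, forward 1.1 m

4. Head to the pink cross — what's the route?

turn left 121°, forward 4.1 m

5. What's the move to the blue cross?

turn left 14°, forward 8.4 m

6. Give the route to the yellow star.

turn right 135°, forward 3.8 m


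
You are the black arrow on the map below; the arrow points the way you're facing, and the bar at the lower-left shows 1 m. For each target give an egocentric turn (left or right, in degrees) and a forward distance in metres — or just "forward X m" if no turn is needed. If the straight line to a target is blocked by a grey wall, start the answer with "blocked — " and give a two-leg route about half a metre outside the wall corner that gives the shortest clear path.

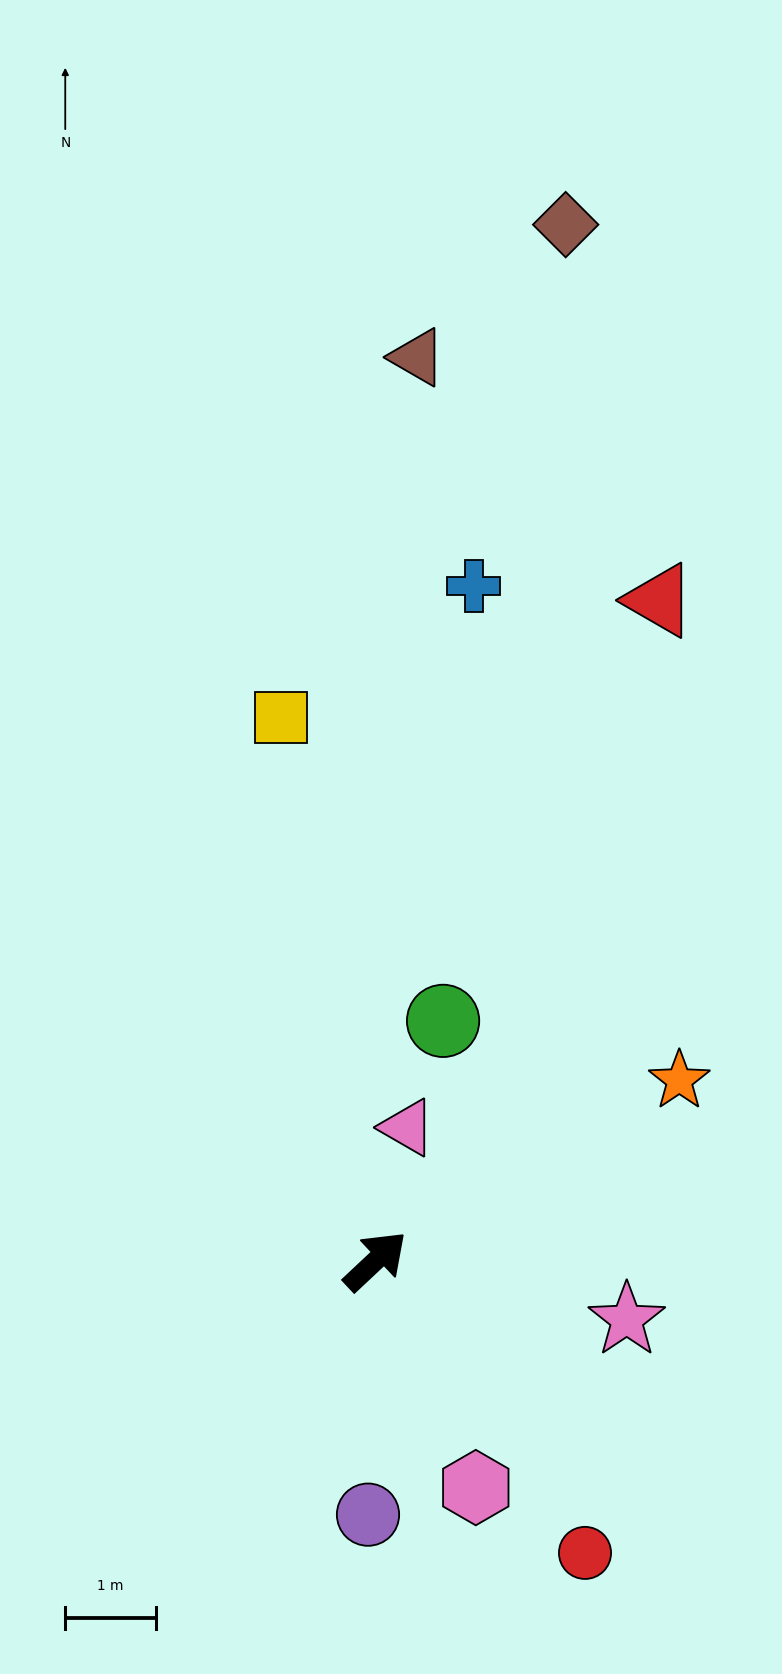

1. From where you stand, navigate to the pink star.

turn right 56°, forward 2.8 m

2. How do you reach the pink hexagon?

turn right 109°, forward 2.7 m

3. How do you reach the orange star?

turn right 12°, forward 3.9 m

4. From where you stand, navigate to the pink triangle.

turn left 33°, forward 1.5 m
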